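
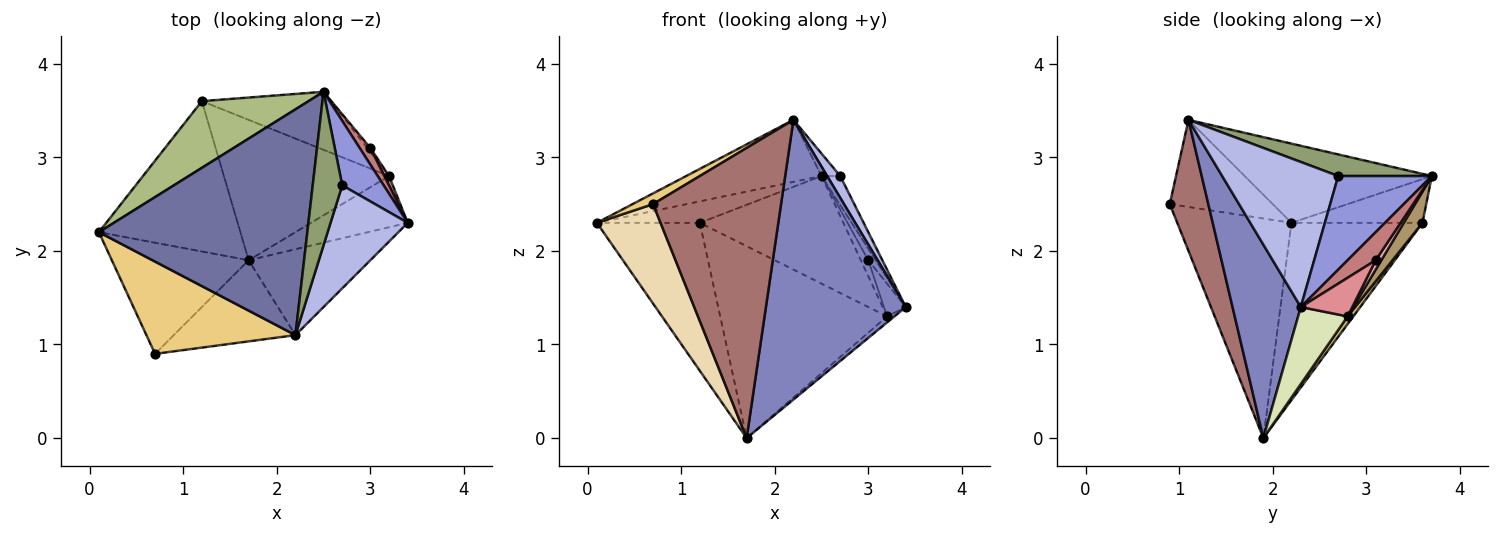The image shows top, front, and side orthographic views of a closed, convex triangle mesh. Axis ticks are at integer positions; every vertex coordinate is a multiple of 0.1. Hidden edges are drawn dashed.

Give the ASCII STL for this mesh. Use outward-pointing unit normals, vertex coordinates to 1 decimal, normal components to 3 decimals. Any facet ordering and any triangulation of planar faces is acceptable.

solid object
 facet normal -0.344 0.249 0.905
  outer loop
   vertex 2.2 1.1 3.4
   vertex 2.5 3.7 2.8
   vertex 0.1 2.2 2.3
  endloop
 endfacet
 facet normal 0.423 -0.866 -0.266
  outer loop
   vertex 1.7 1.9 0.0
   vertex 3.4 2.3 1.4
   vertex 2.2 1.1 3.4
  endloop
 endfacet
 facet normal 0.899 0.180 0.398
  outer loop
   vertex 2.7 2.7 2.8
   vertex 3.4 2.3 1.4
   vertex 2.5 3.7 2.8
  endloop
 endfacet
 facet normal 0.878 -0.099 0.468
  outer loop
   vertex 2.7 2.7 2.8
   vertex 2.2 1.1 3.4
   vertex 3.4 2.3 1.4
  endloop
 endfacet
 facet normal 0.586 0.117 0.801
  outer loop
   vertex 2.7 2.7 2.8
   vertex 2.5 3.7 2.8
   vertex 2.2 1.1 3.4
  endloop
 endfacet
 facet normal -0.363 0.285 0.887
  outer loop
   vertex 1.2 3.6 2.3
   vertex 0.1 2.2 2.3
   vertex 2.5 3.7 2.8
  endloop
 endfacet
 facet normal -0.666 0.523 -0.532
  outer loop
   vertex 1.2 3.6 2.3
   vertex 1.7 1.9 0.0
   vertex 0.1 2.2 2.3
  endloop
 endfacet
 facet normal 0.620 0.092 -0.779
  outer loop
   vertex 3.2 2.8 1.3
   vertex 3.4 2.3 1.4
   vertex 1.7 1.9 0.0
  endloop
 endfacet
 facet normal 0.114 0.874 -0.471
  outer loop
   vertex 3.2 2.8 1.3
   vertex 1.2 3.6 2.3
   vertex 2.5 3.7 2.8
  endloop
 endfacet
 facet normal 0.028 0.807 -0.590
  outer loop
   vertex 3.2 2.8 1.3
   vertex 1.7 1.9 0.0
   vertex 1.2 3.6 2.3
  endloop
 endfacet
 facet normal -0.502 -0.100 0.859
  outer loop
   vertex 0.7 0.9 2.5
   vertex 2.2 1.1 3.4
   vertex 0.1 2.2 2.3
  endloop
 endfacet
 facet normal -0.767 -0.428 -0.478
  outer loop
   vertex 0.7 0.9 2.5
   vertex 0.1 2.2 2.3
   vertex 1.7 1.9 0.0
  endloop
 endfacet
 facet normal 0.278 -0.925 -0.259
  outer loop
   vertex 0.7 0.9 2.5
   vertex 1.7 1.9 0.0
   vertex 2.2 1.1 3.4
  endloop
 endfacet
 facet normal 0.908 0.238 0.346
  outer loop
   vertex 3.0 3.1 1.9
   vertex 2.5 3.7 2.8
   vertex 3.4 2.3 1.4
  endloop
 endfacet
 facet normal 0.915 0.388 0.111
  outer loop
   vertex 3.0 3.1 1.9
   vertex 3.4 2.3 1.4
   vertex 3.2 2.8 1.3
  endloop
 endfacet
 facet normal 0.588 0.784 -0.196
  outer loop
   vertex 3.0 3.1 1.9
   vertex 3.2 2.8 1.3
   vertex 2.5 3.7 2.8
  endloop
 endfacet
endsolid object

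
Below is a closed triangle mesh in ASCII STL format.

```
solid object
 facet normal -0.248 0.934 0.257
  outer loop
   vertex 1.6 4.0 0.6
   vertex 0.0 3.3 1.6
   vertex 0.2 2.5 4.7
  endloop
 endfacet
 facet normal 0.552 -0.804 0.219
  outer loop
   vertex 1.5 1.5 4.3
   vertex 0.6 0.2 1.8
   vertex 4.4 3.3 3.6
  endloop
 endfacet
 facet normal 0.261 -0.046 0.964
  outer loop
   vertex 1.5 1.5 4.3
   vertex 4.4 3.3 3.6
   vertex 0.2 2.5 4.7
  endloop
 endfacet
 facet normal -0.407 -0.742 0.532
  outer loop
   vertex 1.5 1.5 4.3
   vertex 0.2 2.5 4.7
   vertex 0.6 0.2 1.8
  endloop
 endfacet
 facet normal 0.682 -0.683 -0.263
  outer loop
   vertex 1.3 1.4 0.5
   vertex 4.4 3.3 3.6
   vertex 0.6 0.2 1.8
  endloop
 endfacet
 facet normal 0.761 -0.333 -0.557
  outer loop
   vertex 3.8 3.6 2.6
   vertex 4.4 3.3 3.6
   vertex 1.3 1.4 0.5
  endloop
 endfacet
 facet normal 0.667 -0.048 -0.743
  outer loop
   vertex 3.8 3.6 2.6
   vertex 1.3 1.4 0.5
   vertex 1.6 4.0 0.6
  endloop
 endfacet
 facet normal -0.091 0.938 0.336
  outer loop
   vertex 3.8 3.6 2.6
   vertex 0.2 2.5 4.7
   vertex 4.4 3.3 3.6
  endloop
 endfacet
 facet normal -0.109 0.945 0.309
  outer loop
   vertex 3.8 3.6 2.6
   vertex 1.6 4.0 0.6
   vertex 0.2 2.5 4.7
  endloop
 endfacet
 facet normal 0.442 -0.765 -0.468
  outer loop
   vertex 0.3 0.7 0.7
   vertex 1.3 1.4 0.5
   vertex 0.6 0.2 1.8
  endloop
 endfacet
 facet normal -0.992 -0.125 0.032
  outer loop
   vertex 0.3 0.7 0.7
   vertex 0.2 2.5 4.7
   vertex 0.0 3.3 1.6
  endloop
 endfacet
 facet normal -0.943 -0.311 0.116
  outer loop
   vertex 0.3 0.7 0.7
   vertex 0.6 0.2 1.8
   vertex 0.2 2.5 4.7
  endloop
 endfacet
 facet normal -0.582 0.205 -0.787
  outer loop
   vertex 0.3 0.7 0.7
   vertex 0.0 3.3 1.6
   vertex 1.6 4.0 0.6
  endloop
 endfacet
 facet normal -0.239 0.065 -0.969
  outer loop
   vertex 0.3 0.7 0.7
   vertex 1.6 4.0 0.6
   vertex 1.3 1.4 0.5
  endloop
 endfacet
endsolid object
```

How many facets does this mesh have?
14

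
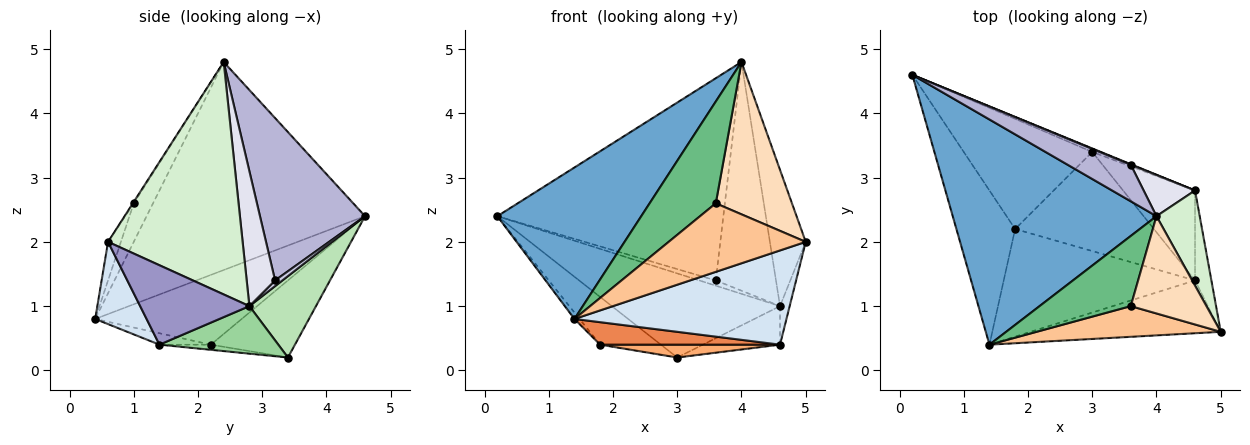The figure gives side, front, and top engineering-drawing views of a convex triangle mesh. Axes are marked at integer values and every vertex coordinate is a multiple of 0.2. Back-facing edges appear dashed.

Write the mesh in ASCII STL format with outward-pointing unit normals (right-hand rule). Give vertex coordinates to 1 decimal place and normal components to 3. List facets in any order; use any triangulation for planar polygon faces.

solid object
 facet normal -0.646 -0.426 0.633
  outer loop
   vertex 4.0 2.4 4.8
   vertex 0.2 4.6 2.4
   vertex 1.4 0.4 0.8
  endloop
 endfacet
 facet normal -0.765 0.027 -0.644
  outer loop
   vertex 1.8 2.2 0.4
   vertex 1.4 0.4 0.8
   vertex 0.2 4.6 2.4
  endloop
 endfacet
 facet normal -0.482 0.348 -0.804
  outer loop
   vertex 1.8 2.2 0.4
   vertex 0.2 4.6 2.4
   vertex 3.0 3.4 0.2
  endloop
 endfacet
 facet normal 0.207 -0.853 -0.478
  outer loop
   vertex 4.6 1.4 0.4
   vertex 5.0 0.6 2.0
   vertex 1.4 0.4 0.8
  endloop
 endfacet
 facet normal -0.058 -0.204 -0.977
  outer loop
   vertex 4.6 1.4 0.4
   vertex 1.4 0.4 0.8
   vertex 1.8 2.2 0.4
  endloop
 endfacet
 facet normal -0.037 -0.128 -0.991
  outer loop
   vertex 4.6 1.4 0.4
   vertex 1.8 2.2 0.4
   vertex 3.0 3.4 0.2
  endloop
 endfacet
 facet normal -0.085 -0.909 0.407
  outer loop
   vertex 3.6 1.0 2.6
   vertex 1.4 0.4 0.8
   vertex 5.0 0.6 2.0
  endloop
 endfacet
 facet normal -0.010 -0.843 0.538
  outer loop
   vertex 3.6 1.0 2.6
   vertex 5.0 0.6 2.0
   vertex 4.0 2.4 4.8
  endloop
 endfacet
 facet normal -0.233 -0.801 0.552
  outer loop
   vertex 3.6 1.0 2.6
   vertex 4.0 2.4 4.8
   vertex 1.4 0.4 0.8
  endloop
 endfacet
 facet normal 0.519 0.337 -0.786
  outer loop
   vertex 4.6 2.8 1.0
   vertex 4.6 1.4 0.4
   vertex 3.0 3.4 0.2
  endloop
 endfacet
 facet normal 0.368 0.929 -0.039
  outer loop
   vertex 4.6 2.8 1.0
   vertex 3.0 3.4 0.2
   vertex 0.2 4.6 2.4
  endloop
 endfacet
 facet normal 0.951 0.253 0.177
  outer loop
   vertex 4.6 2.8 1.0
   vertex 4.0 2.4 4.8
   vertex 5.0 0.6 2.0
  endloop
 endfacet
 facet normal 0.976 0.086 -0.201
  outer loop
   vertex 4.6 2.8 1.0
   vertex 5.0 0.6 2.0
   vertex 4.6 1.4 0.4
  endloop
 endfacet
 facet normal 0.416 0.895 0.162
  outer loop
   vertex 3.6 3.2 1.4
   vertex 0.2 4.6 2.4
   vertex 4.0 2.4 4.8
  endloop
 endfacet
 facet normal 0.404 0.909 0.101
  outer loop
   vertex 3.6 3.2 1.4
   vertex 4.6 2.8 1.0
   vertex 0.2 4.6 2.4
  endloop
 endfacet
 facet normal 0.421 0.893 0.160
  outer loop
   vertex 3.6 3.2 1.4
   vertex 4.0 2.4 4.8
   vertex 4.6 2.8 1.0
  endloop
 endfacet
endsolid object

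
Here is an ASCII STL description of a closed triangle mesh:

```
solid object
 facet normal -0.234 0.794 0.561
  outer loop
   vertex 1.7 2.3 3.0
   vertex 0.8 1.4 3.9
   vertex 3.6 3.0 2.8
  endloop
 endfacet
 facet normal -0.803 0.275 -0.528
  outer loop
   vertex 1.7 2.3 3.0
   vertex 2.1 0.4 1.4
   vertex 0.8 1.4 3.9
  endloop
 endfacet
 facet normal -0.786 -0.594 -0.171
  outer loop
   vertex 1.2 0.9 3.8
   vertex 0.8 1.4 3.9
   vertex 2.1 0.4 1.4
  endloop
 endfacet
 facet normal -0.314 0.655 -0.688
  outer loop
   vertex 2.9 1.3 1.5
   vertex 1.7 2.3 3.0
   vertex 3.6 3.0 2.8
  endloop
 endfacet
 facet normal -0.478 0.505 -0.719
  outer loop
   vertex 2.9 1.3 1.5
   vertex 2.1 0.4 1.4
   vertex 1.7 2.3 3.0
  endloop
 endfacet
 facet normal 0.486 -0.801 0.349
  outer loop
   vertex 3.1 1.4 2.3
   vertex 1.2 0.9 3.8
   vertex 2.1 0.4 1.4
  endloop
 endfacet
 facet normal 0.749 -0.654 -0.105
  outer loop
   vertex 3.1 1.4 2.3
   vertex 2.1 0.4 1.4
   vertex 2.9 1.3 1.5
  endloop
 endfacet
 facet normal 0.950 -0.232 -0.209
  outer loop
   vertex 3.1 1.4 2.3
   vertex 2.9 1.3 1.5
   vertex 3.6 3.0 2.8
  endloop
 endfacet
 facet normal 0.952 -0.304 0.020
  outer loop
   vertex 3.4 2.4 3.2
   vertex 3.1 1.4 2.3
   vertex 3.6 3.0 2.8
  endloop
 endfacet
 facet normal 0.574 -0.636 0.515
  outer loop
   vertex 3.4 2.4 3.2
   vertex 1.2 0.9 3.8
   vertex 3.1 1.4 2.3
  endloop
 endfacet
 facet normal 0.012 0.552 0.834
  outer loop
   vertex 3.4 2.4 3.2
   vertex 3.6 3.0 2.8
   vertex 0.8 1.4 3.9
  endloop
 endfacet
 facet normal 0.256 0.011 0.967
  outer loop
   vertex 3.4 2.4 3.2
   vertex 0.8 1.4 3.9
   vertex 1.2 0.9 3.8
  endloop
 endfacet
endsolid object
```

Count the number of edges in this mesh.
18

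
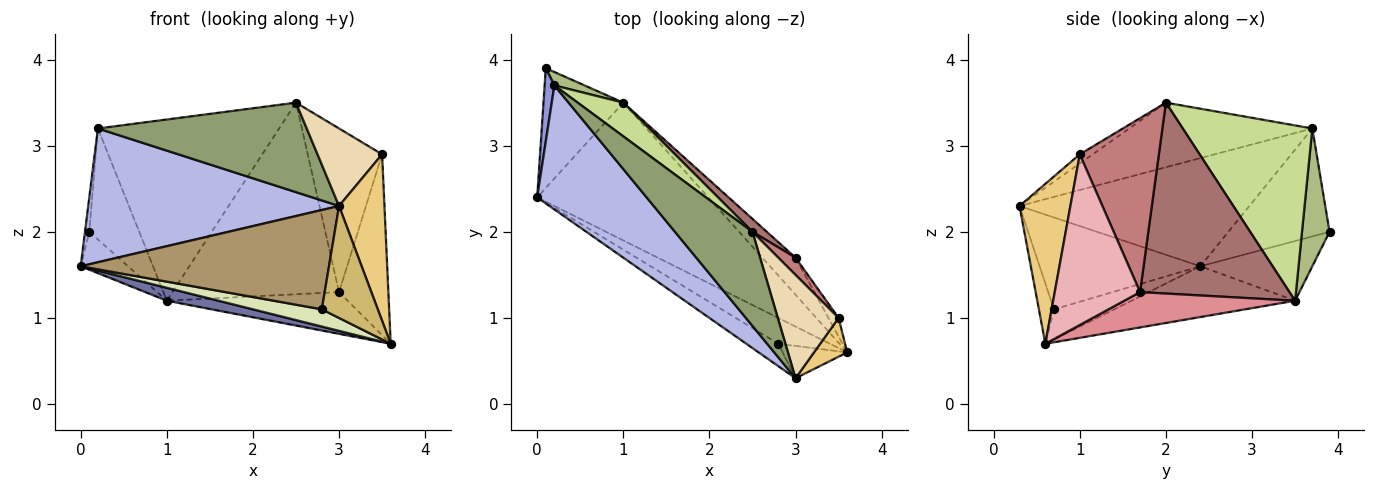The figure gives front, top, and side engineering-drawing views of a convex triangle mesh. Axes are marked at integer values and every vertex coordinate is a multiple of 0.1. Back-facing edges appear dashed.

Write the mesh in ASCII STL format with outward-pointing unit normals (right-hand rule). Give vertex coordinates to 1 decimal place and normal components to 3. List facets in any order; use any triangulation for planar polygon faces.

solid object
 facet normal -0.283 -0.090 -0.955
  outer loop
   vertex 1.0 3.5 1.2
   vertex 3.6 0.6 0.7
   vertex 0.0 2.4 1.6
  endloop
 endfacet
 facet normal -0.581 0.246 -0.776
  outer loop
   vertex 1.0 3.5 1.2
   vertex 0.0 2.4 1.6
   vertex 0.1 3.9 2.0
  endloop
 endfacet
 facet normal -0.995 0.042 0.090
  outer loop
   vertex 0.2 3.7 3.2
   vertex 0.1 3.9 2.0
   vertex 0.0 2.4 1.6
  endloop
 endfacet
 facet normal -0.558 -0.609 0.564
  outer loop
   vertex 0.2 3.7 3.2
   vertex 0.0 2.4 1.6
   vertex 3.0 0.3 2.3
  endloop
 endfacet
 facet normal -0.517 -0.590 0.620
  outer loop
   vertex 0.2 3.7 3.2
   vertex 3.0 0.3 2.3
   vertex 2.5 2.0 3.5
  endloop
 endfacet
 facet normal 0.480 0.871 0.105
  outer loop
   vertex 0.2 3.7 3.2
   vertex 1.0 3.5 1.2
   vertex 0.1 3.9 2.0
  endloop
 endfacet
 facet normal 0.575 0.804 0.150
  outer loop
   vertex 0.2 3.7 3.2
   vertex 2.5 2.0 3.5
   vertex 1.0 3.5 1.2
  endloop
 endfacet
 facet normal -0.437 -0.499 -0.749
  outer loop
   vertex 2.8 0.7 1.1
   vertex 0.0 2.4 1.6
   vertex 3.6 0.6 0.7
  endloop
 endfacet
 facet normal -0.534 -0.825 -0.186
  outer loop
   vertex 2.8 0.7 1.1
   vertex 3.0 0.3 2.3
   vertex 0.0 2.4 1.6
  endloop
 endfacet
 facet normal -0.250 -0.930 -0.268
  outer loop
   vertex 2.8 0.7 1.1
   vertex 3.6 0.6 0.7
   vertex 3.0 0.3 2.3
  endloop
 endfacet
 facet normal 0.737 -0.658 0.153
  outer loop
   vertex 3.5 1.0 2.9
   vertex 3.0 0.3 2.3
   vertex 3.6 0.6 0.7
  endloop
 endfacet
 facet normal -0.119 -0.596 0.794
  outer loop
   vertex 3.5 1.0 2.9
   vertex 2.5 2.0 3.5
   vertex 3.0 0.3 2.3
  endloop
 endfacet
 facet normal 0.667 0.744 0.050
  outer loop
   vertex 3.0 1.7 1.3
   vertex 1.0 3.5 1.2
   vertex 2.5 2.0 3.5
  endloop
 endfacet
 facet normal 0.727 0.683 0.072
  outer loop
   vertex 3.0 1.7 1.3
   vertex 2.5 2.0 3.5
   vertex 3.5 1.0 2.9
  endloop
 endfacet
 facet normal 0.577 0.611 -0.543
  outer loop
   vertex 3.0 1.7 1.3
   vertex 3.6 0.6 0.7
   vertex 1.0 3.5 1.2
  endloop
 endfacet
 facet normal 0.865 0.500 -0.052
  outer loop
   vertex 3.0 1.7 1.3
   vertex 3.5 1.0 2.9
   vertex 3.6 0.6 0.7
  endloop
 endfacet
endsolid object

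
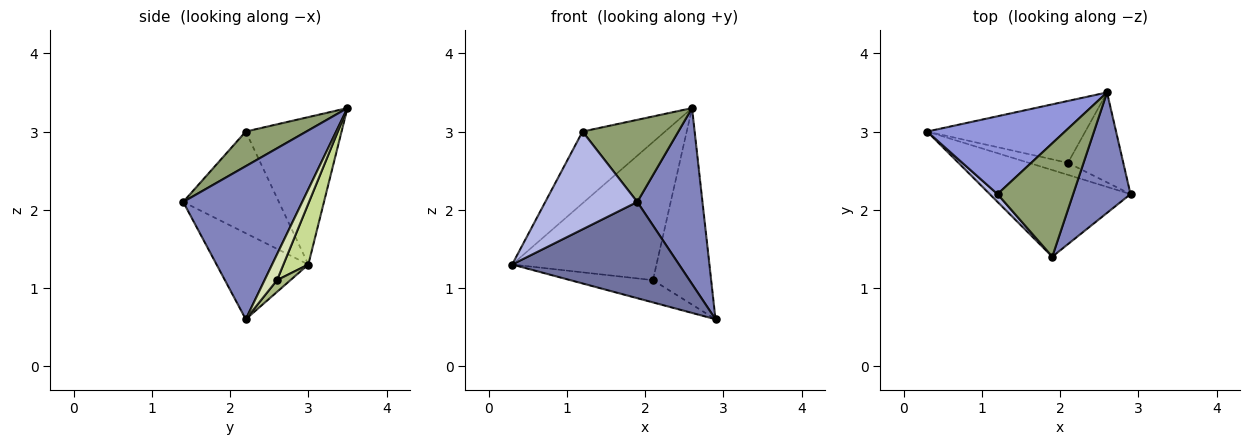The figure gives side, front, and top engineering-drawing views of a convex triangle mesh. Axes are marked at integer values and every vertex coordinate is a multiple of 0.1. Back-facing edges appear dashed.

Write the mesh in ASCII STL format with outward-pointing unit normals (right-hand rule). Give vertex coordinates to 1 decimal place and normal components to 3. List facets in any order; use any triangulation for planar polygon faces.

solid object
 facet normal -0.378 -0.688 -0.619
  outer loop
   vertex 1.9 1.4 2.1
   vertex 0.3 3.0 1.3
   vertex 2.9 2.2 0.6
  endloop
 endfacet
 facet normal 0.833 -0.456 0.312
  outer loop
   vertex 1.9 1.4 2.1
   vertex 2.9 2.2 0.6
   vertex 2.6 3.5 3.3
  endloop
 endfacet
 facet normal -0.618 0.533 0.578
  outer loop
   vertex 1.2 2.2 3.0
   vertex 2.6 3.5 3.3
   vertex 0.3 3.0 1.3
  endloop
 endfacet
 facet normal -0.720 -0.692 0.055
  outer loop
   vertex 1.2 2.2 3.0
   vertex 0.3 3.0 1.3
   vertex 1.9 1.4 2.1
  endloop
 endfacet
 facet normal 0.348 -0.550 0.759
  outer loop
   vertex 1.2 2.2 3.0
   vertex 1.9 1.4 2.1
   vertex 2.6 3.5 3.3
  endloop
 endfacet
 facet normal 0.141 0.871 -0.471
  outer loop
   vertex 2.1 2.6 1.1
   vertex 2.9 2.2 0.6
   vertex 0.3 3.0 1.3
  endloop
 endfacet
 facet normal 0.155 0.901 -0.404
  outer loop
   vertex 2.1 2.6 1.1
   vertex 0.3 3.0 1.3
   vertex 2.6 3.5 3.3
  endloop
 endfacet
 facet normal 0.191 0.893 -0.409
  outer loop
   vertex 2.1 2.6 1.1
   vertex 2.6 3.5 3.3
   vertex 2.9 2.2 0.6
  endloop
 endfacet
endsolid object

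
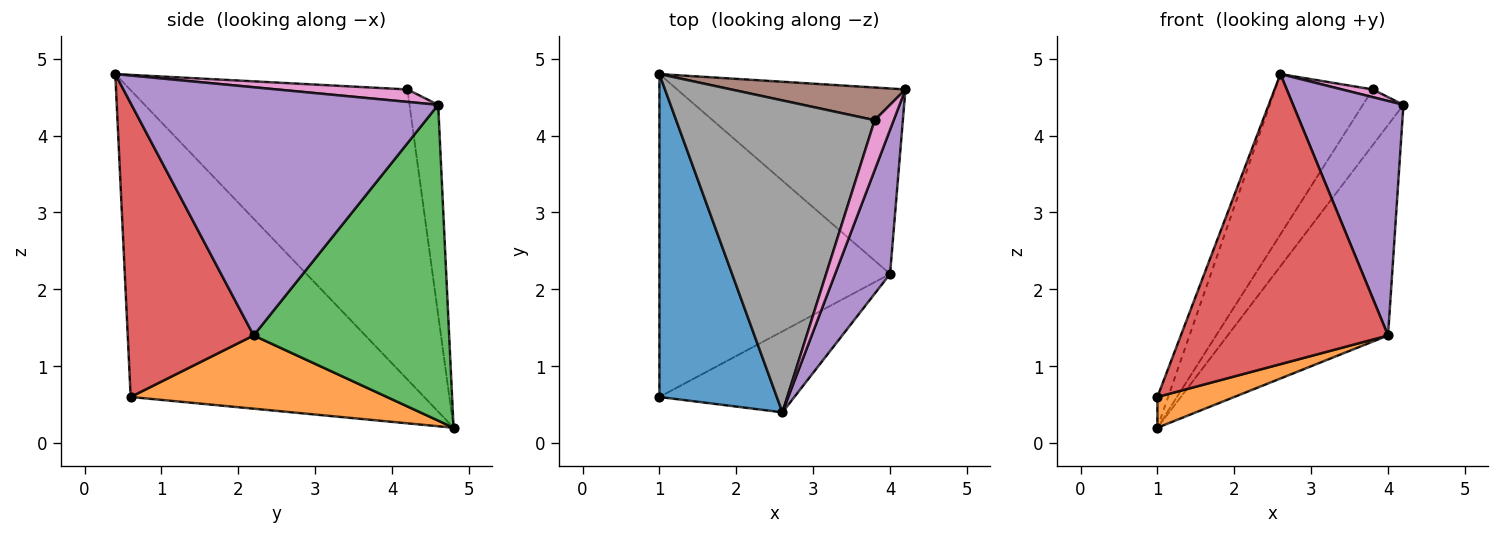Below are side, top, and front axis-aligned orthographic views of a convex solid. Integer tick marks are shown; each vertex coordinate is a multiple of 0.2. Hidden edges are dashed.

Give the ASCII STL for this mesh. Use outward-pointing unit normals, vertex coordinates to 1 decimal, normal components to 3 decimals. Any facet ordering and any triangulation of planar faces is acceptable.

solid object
 facet normal -0.933 0.034 0.357
  outer loop
   vertex 2.6 0.4 4.8
   vertex 1.0 4.8 0.2
   vertex 1.0 0.6 0.6
  endloop
 endfacet
 facet normal 0.301 -0.090 -0.949
  outer loop
   vertex 4.0 2.2 1.4
   vertex 1.0 0.6 0.6
   vertex 1.0 4.8 0.2
  endloop
 endfacet
 facet normal 0.675 0.554 -0.488
  outer loop
   vertex 4.0 2.2 1.4
   vertex 1.0 4.8 0.2
   vertex 4.2 4.6 4.4
  endloop
 endfacet
 facet normal 0.505 -0.831 -0.232
  outer loop
   vertex 4.0 2.2 1.4
   vertex 2.6 0.4 4.8
   vertex 1.0 0.6 0.6
  endloop
 endfacet
 facet normal 0.921 -0.332 0.204
  outer loop
   vertex 4.0 2.2 1.4
   vertex 4.2 4.6 4.4
   vertex 2.6 0.4 4.8
  endloop
 endfacet
 facet normal -0.521 0.737 0.432
  outer loop
   vertex 3.8 4.2 4.6
   vertex 4.2 4.6 4.4
   vertex 1.0 4.8 0.2
  endloop
 endfacet
 facet normal 0.543 -0.128 0.830
  outer loop
   vertex 3.8 4.2 4.6
   vertex 2.6 0.4 4.8
   vertex 4.2 4.6 4.4
  endloop
 endfacet
 facet normal -0.793 0.279 0.542
  outer loop
   vertex 3.8 4.2 4.6
   vertex 1.0 4.8 0.2
   vertex 2.6 0.4 4.8
  endloop
 endfacet
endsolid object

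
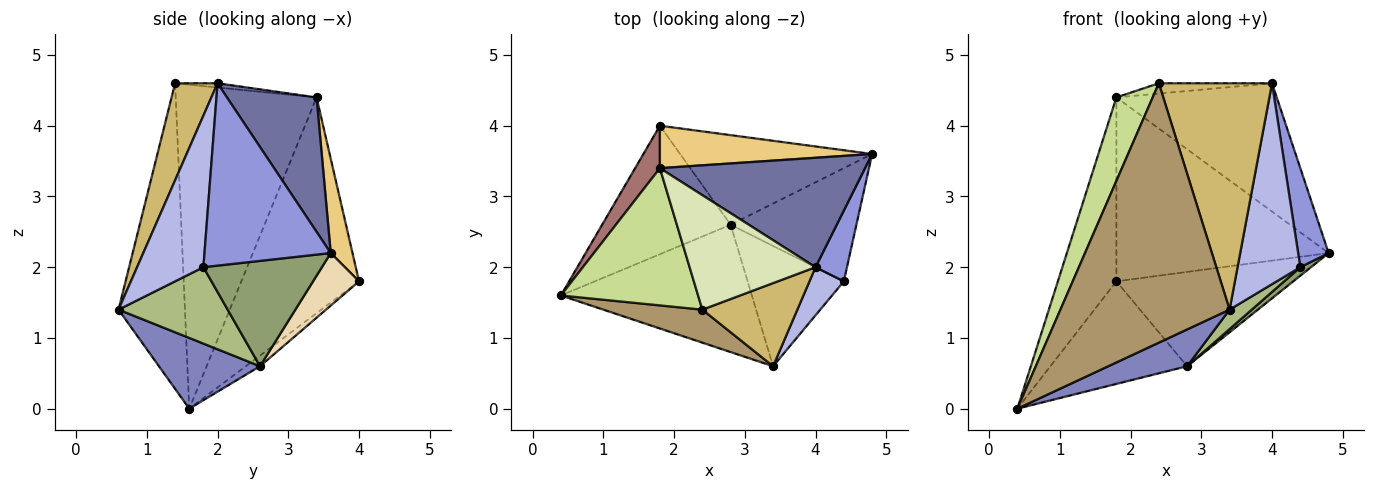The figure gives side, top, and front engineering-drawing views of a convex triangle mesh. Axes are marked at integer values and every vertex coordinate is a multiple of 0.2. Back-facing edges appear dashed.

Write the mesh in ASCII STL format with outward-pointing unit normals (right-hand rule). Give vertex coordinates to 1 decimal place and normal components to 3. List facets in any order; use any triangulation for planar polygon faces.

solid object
 facet normal 0.391 0.700 0.597
  outer loop
   vertex 1.8 3.4 4.4
   vertex 4.0 2.0 4.6
   vertex 4.8 3.6 2.2
  endloop
 endfacet
 facet normal 0.335 -0.261 -0.905
  outer loop
   vertex 2.8 2.6 0.6
   vertex 3.4 0.6 1.4
   vertex 0.4 1.6 0.0
  endloop
 endfacet
 facet normal 0.959 -0.231 0.165
  outer loop
   vertex 4.4 1.8 2.0
   vertex 4.8 3.6 2.2
   vertex 4.0 2.0 4.6
  endloop
 endfacet
 facet normal 0.717 -0.678 0.162
  outer loop
   vertex 4.4 1.8 2.0
   vertex 4.0 2.0 4.6
   vertex 3.4 0.6 1.4
  endloop
 endfacet
 facet normal 0.641 -0.057 -0.765
  outer loop
   vertex 4.4 1.8 2.0
   vertex 2.8 2.6 0.6
   vertex 4.8 3.6 2.2
  endloop
 endfacet
 facet normal 0.617 -0.126 -0.777
  outer loop
   vertex 4.4 1.8 2.0
   vertex 3.4 0.6 1.4
   vertex 2.8 2.6 0.6
  endloop
 endfacet
 facet normal -0.896 -0.231 0.380
  outer loop
   vertex 2.4 1.4 4.6
   vertex 1.8 3.4 4.4
   vertex 0.4 1.6 0.0
  endloop
 endfacet
 facet normal -0.034 0.089 0.995
  outer loop
   vertex 2.4 1.4 4.6
   vertex 4.0 2.0 4.6
   vertex 1.8 3.4 4.4
  endloop
 endfacet
 facet normal -0.363 -0.924 0.118
  outer loop
   vertex 2.4 1.4 4.6
   vertex 0.4 1.6 0.0
   vertex 3.4 0.6 1.4
  endloop
 endfacet
 facet normal 0.332 -0.885 0.325
  outer loop
   vertex 2.4 1.4 4.6
   vertex 3.4 0.6 1.4
   vertex 4.0 2.0 4.6
  endloop
 endfacet
 facet normal 0.099 0.970 0.224
  outer loop
   vertex 1.8 4.0 1.8
   vertex 1.8 3.4 4.4
   vertex 4.8 3.6 2.2
  endloop
 endfacet
 facet normal 0.185 0.712 -0.677
  outer loop
   vertex 1.8 4.0 1.8
   vertex 4.8 3.6 2.2
   vertex 2.8 2.6 0.6
  endloop
 endfacet
 facet normal -0.891 0.443 0.102
  outer loop
   vertex 1.8 4.0 1.8
   vertex 0.4 1.6 0.0
   vertex 1.8 3.4 4.4
  endloop
 endfacet
 facet normal -0.064 0.623 -0.780
  outer loop
   vertex 1.8 4.0 1.8
   vertex 2.8 2.6 0.6
   vertex 0.4 1.6 0.0
  endloop
 endfacet
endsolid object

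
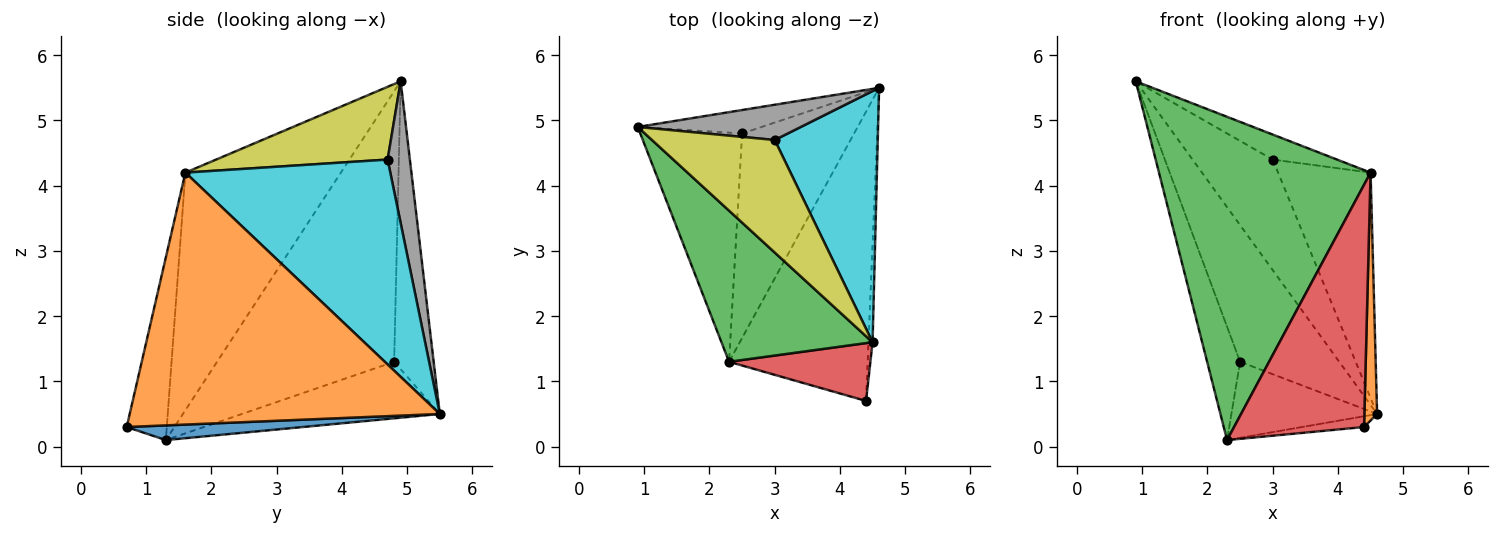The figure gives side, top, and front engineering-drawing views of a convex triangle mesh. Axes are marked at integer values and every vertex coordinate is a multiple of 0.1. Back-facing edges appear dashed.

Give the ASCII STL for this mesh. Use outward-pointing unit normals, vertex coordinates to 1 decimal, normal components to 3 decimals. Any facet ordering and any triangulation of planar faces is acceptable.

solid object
 facet normal 0.105 0.037 -0.994
  outer loop
   vertex 2.3 1.3 0.1
   vertex 4.6 5.5 0.5
   vertex 4.4 0.7 0.3
  endloop
 endfacet
 facet normal 0.999 -0.041 -0.016
  outer loop
   vertex 4.5 1.6 4.2
   vertex 4.4 0.7 0.3
   vertex 4.6 5.5 0.5
  endloop
 endfacet
 facet normal -0.554 -0.754 0.353
  outer loop
   vertex 4.5 1.6 4.2
   vertex 0.9 4.9 5.6
   vertex 2.3 1.3 0.1
  endloop
 endfacet
 facet normal -0.287 -0.932 0.222
  outer loop
   vertex 4.5 1.6 4.2
   vertex 2.3 1.3 0.1
   vertex 4.4 0.7 0.3
  endloop
 endfacet
 facet normal -0.366 0.917 -0.157
  outer loop
   vertex 2.5 4.8 1.3
   vertex 0.9 4.9 5.6
   vertex 4.6 5.5 0.5
  endloop
 endfacet
 facet normal -0.922 0.172 -0.347
  outer loop
   vertex 2.5 4.8 1.3
   vertex 2.3 1.3 0.1
   vertex 0.9 4.9 5.6
  endloop
 endfacet
 facet normal -0.428 0.315 -0.847
  outer loop
   vertex 2.5 4.8 1.3
   vertex 4.6 5.5 0.5
   vertex 2.3 1.3 0.1
  endloop
 endfacet
 facet normal 0.256 0.921 0.294
  outer loop
   vertex 3.0 4.7 4.4
   vertex 4.6 5.5 0.5
   vertex 0.9 4.9 5.6
  endloop
 endfacet
 facet normal 0.501 0.188 0.845
  outer loop
   vertex 3.0 4.7 4.4
   vertex 0.9 4.9 5.6
   vertex 4.5 1.6 4.2
  endloop
 endfacet
 facet normal 0.829 0.374 0.417
  outer loop
   vertex 3.0 4.7 4.4
   vertex 4.5 1.6 4.2
   vertex 4.6 5.5 0.5
  endloop
 endfacet
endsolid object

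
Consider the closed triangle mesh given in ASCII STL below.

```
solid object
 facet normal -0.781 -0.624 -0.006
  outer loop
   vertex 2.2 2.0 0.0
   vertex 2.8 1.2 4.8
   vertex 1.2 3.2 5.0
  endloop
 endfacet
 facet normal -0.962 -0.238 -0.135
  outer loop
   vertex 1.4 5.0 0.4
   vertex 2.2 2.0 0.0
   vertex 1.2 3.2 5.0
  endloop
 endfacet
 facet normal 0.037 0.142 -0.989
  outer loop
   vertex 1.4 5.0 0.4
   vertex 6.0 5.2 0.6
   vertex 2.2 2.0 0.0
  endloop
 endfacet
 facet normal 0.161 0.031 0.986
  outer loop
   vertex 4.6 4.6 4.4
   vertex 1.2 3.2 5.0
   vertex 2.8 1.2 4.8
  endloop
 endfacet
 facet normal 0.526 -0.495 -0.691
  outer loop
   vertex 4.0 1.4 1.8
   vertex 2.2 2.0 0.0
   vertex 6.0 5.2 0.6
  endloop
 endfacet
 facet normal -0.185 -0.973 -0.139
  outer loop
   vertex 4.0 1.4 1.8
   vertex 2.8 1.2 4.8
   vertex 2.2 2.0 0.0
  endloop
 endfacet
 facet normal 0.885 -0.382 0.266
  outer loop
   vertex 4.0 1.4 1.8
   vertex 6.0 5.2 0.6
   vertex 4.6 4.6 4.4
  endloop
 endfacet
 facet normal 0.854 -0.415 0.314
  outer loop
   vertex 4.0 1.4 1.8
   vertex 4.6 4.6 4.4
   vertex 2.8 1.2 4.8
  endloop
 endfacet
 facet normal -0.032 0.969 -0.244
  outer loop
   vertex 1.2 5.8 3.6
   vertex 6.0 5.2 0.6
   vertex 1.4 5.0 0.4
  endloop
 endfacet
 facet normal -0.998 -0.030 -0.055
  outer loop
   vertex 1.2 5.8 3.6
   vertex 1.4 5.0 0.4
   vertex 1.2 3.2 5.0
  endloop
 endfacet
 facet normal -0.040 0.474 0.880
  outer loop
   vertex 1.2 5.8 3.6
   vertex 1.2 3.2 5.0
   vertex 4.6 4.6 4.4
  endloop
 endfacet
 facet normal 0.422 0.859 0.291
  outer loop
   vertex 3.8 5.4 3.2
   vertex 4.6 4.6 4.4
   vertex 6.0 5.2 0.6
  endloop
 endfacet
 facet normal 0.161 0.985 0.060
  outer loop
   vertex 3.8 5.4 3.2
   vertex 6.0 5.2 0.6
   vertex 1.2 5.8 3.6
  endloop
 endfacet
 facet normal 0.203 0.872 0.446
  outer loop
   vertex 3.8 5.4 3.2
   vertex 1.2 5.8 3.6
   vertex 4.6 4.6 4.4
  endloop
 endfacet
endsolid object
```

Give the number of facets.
14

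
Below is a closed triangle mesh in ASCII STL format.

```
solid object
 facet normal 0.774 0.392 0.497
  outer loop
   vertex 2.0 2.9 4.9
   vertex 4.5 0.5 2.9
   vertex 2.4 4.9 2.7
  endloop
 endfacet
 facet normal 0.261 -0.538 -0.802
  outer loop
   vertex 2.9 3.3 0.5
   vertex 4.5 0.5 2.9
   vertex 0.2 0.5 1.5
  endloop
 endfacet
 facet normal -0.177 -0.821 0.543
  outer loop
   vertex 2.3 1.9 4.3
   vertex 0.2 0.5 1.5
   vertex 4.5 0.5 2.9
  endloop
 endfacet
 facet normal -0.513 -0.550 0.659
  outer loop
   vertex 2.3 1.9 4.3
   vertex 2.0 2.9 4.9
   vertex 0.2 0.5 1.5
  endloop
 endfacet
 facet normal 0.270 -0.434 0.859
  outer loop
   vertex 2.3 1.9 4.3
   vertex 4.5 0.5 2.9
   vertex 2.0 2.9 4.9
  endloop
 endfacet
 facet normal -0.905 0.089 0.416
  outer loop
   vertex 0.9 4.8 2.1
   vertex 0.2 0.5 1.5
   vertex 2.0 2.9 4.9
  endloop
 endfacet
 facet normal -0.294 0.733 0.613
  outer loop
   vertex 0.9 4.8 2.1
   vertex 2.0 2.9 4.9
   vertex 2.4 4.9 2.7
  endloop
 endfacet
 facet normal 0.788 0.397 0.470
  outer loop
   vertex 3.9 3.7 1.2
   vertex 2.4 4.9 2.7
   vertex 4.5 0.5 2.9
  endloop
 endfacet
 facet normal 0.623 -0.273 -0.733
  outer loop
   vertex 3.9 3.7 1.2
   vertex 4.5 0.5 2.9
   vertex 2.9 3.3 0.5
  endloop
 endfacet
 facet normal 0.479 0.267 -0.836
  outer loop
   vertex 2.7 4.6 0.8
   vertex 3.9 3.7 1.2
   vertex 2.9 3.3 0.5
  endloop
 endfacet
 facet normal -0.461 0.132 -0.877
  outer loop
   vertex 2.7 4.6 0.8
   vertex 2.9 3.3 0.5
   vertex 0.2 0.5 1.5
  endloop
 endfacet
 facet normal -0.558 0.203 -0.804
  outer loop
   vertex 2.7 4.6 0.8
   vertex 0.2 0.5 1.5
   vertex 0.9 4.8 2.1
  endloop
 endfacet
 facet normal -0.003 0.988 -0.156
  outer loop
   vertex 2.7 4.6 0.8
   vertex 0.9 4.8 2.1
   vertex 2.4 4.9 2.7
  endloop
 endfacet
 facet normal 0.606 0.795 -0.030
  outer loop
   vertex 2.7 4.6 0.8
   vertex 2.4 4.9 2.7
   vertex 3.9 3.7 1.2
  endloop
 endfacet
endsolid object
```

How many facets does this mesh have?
14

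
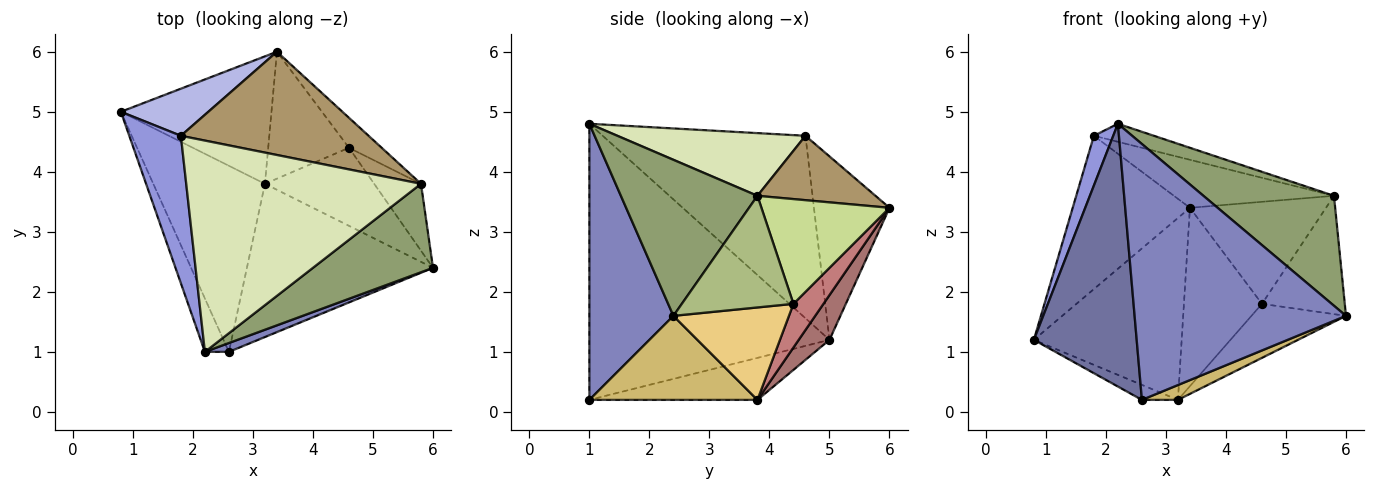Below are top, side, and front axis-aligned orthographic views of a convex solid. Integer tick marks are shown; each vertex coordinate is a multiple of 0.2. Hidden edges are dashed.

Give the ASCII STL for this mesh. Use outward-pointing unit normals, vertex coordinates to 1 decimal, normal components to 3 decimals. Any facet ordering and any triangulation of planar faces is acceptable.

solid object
 facet normal -0.916 -0.392 -0.080
  outer loop
   vertex 2.6 1.0 0.2
   vertex 2.2 1.0 4.8
   vertex 0.8 5.0 1.2
  endloop
 endfacet
 facet normal 0.369 -0.929 0.032
  outer loop
   vertex 2.6 1.0 0.2
   vertex 6.0 2.4 1.6
   vertex 2.2 1.0 4.8
  endloop
 endfacet
 facet normal -0.958 -0.091 0.271
  outer loop
   vertex 1.8 4.6 4.6
   vertex 0.8 5.0 1.2
   vertex 2.2 1.0 4.8
  endloop
 endfacet
 facet normal -0.525 0.814 0.250
  outer loop
   vertex 1.8 4.6 4.6
   vertex 3.4 6.0 3.4
   vertex 0.8 5.0 1.2
  endloop
 endfacet
 facet normal 0.632 -0.604 0.486
  outer loop
   vertex 5.8 3.8 3.6
   vertex 2.2 1.0 4.8
   vertex 6.0 2.4 1.6
  endloop
 endfacet
 facet normal 0.761 0.565 -0.319
  outer loop
   vertex 5.8 3.8 3.6
   vertex 6.0 2.4 1.6
   vertex 4.6 4.4 1.8
  endloop
 endfacet
 facet normal 0.670 0.712 -0.209
  outer loop
   vertex 5.8 3.8 3.6
   vertex 4.6 4.4 1.8
   vertex 3.4 6.0 3.4
  endloop
 endfacet
 facet normal 0.257 0.082 0.963
  outer loop
   vertex 5.8 3.8 3.6
   vertex 1.8 4.6 4.6
   vertex 2.2 1.0 4.8
  endloop
 endfacet
 facet normal 0.297 0.403 0.866
  outer loop
   vertex 5.8 3.8 3.6
   vertex 3.4 6.0 3.4
   vertex 1.8 4.6 4.6
  endloop
 endfacet
 facet normal 0.410 -0.088 -0.908
  outer loop
   vertex 3.2 3.8 0.2
   vertex 6.0 2.4 1.6
   vertex 2.6 1.0 0.2
  endloop
 endfacet
 facet normal 0.571 0.467 -0.675
  outer loop
   vertex 3.2 3.8 0.2
   vertex 4.6 4.4 1.8
   vertex 6.0 2.4 1.6
  endloop
 endfacet
 facet normal -0.351 0.075 -0.933
  outer loop
   vertex 3.2 3.8 0.2
   vertex 2.6 1.0 0.2
   vertex 0.8 5.0 1.2
  endloop
 endfacet
 facet normal 0.168 0.807 -0.566
  outer loop
   vertex 3.2 3.8 0.2
   vertex 0.8 5.0 1.2
   vertex 3.4 6.0 3.4
  endloop
 endfacet
 facet normal 0.299 0.778 -0.553
  outer loop
   vertex 3.2 3.8 0.2
   vertex 3.4 6.0 3.4
   vertex 4.6 4.4 1.8
  endloop
 endfacet
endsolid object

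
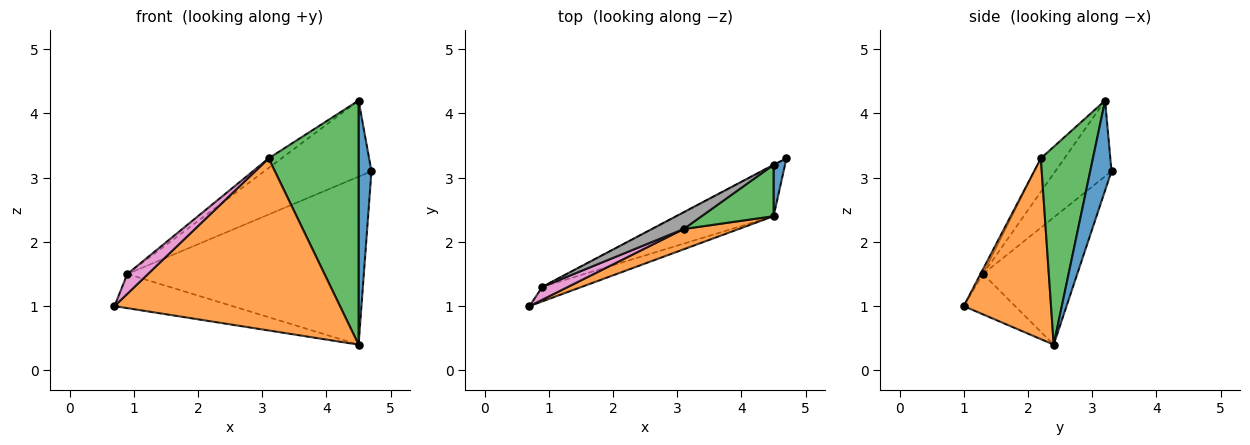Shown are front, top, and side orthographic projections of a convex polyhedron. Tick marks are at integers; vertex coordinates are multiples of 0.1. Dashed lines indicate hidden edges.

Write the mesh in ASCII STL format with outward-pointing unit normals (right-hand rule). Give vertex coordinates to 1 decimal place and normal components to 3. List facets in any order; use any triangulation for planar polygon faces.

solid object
 facet normal 0.851 -0.513 0.108
  outer loop
   vertex 4.5 3.2 4.2
   vertex 4.5 2.4 0.4
   vertex 4.7 3.3 3.1
  endloop
 endfacet
 facet normal 0.359 -0.927 0.109
  outer loop
   vertex 3.1 2.2 3.3
   vertex 0.7 1.0 1.0
   vertex 4.5 2.4 0.4
  endloop
 endfacet
 facet normal 0.493 -0.851 0.179
  outer loop
   vertex 3.1 2.2 3.3
   vertex 4.5 2.4 0.4
   vertex 4.5 3.2 4.2
  endloop
 endfacet
 facet normal -0.372 0.854 -0.364
  outer loop
   vertex 0.9 1.3 1.5
   vertex 4.5 2.4 0.4
   vertex 0.7 1.0 1.0
  endloop
 endfacet
 facet normal -0.356 0.894 -0.272
  outer loop
   vertex 0.9 1.3 1.5
   vertex 4.7 3.3 3.1
   vertex 4.5 2.4 0.4
  endloop
 endfacet
 facet normal -0.464 0.886 -0.004
  outer loop
   vertex 0.9 1.3 1.5
   vertex 4.5 3.2 4.2
   vertex 4.7 3.3 3.1
  endloop
 endfacet
 facet normal -0.102 -0.835 0.541
  outer loop
   vertex 0.9 1.3 1.5
   vertex 0.7 1.0 1.0
   vertex 3.1 2.2 3.3
  endloop
 endfacet
 facet normal -0.674 0.368 0.640
  outer loop
   vertex 0.9 1.3 1.5
   vertex 3.1 2.2 3.3
   vertex 4.5 3.2 4.2
  endloop
 endfacet
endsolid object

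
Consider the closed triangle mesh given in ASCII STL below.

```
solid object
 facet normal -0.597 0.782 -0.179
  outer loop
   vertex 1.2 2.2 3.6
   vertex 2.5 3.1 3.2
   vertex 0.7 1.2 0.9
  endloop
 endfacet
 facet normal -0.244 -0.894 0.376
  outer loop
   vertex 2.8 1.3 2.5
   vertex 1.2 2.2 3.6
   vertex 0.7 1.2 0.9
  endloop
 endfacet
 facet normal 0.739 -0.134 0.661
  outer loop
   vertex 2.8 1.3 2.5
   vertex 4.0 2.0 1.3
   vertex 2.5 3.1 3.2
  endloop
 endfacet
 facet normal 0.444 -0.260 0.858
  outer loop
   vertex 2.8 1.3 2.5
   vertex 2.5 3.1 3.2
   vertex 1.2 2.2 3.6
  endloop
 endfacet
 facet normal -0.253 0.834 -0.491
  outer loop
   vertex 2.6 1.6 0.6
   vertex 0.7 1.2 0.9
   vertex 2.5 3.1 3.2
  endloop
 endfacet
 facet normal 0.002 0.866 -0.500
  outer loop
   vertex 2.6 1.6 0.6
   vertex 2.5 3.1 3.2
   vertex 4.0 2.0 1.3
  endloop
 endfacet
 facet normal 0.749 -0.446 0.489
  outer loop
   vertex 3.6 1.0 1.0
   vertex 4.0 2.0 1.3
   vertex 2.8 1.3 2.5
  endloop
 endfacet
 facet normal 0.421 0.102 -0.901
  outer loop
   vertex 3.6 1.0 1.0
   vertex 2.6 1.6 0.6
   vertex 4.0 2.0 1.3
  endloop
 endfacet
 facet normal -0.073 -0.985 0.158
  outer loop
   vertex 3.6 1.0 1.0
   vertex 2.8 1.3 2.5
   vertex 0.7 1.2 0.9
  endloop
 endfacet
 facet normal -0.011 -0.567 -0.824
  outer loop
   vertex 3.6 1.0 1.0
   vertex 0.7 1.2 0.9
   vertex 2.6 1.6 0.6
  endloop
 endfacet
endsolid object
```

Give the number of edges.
15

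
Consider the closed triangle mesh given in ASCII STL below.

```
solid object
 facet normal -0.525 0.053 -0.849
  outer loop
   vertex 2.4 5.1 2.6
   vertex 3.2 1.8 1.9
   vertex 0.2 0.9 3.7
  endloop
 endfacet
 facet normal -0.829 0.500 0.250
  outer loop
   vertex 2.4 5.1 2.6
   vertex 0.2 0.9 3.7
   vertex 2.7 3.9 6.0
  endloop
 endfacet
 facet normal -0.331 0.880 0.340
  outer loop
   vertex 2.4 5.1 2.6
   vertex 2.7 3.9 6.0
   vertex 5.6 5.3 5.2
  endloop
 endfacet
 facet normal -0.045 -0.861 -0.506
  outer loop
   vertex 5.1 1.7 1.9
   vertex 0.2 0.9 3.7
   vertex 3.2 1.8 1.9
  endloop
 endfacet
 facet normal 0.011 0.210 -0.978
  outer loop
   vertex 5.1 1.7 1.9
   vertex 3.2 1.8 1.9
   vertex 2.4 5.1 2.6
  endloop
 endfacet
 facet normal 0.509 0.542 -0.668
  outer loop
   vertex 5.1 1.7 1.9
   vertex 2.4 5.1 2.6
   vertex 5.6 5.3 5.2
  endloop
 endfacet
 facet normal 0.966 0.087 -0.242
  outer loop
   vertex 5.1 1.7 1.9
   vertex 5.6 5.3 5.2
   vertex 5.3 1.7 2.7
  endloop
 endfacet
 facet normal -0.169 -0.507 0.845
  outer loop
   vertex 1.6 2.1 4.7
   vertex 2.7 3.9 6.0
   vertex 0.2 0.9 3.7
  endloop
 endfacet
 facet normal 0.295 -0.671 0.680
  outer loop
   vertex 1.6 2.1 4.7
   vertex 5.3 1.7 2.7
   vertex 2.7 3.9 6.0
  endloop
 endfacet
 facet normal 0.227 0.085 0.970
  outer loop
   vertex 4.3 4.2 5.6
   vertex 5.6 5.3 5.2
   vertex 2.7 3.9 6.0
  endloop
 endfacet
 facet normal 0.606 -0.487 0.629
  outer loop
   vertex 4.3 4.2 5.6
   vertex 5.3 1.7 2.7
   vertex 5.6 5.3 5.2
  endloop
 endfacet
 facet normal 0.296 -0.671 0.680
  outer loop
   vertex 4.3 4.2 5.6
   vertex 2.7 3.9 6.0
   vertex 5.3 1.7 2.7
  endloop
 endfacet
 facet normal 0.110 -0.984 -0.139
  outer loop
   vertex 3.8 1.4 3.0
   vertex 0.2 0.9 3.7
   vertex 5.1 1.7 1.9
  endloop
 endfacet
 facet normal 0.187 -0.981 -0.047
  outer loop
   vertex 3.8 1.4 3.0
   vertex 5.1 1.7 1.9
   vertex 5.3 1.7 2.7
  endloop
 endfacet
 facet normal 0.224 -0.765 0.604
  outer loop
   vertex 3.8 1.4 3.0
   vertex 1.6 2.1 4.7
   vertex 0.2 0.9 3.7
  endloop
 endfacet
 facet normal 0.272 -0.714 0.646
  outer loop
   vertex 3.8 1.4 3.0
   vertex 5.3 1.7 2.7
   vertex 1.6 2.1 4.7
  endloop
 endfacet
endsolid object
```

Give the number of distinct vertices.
10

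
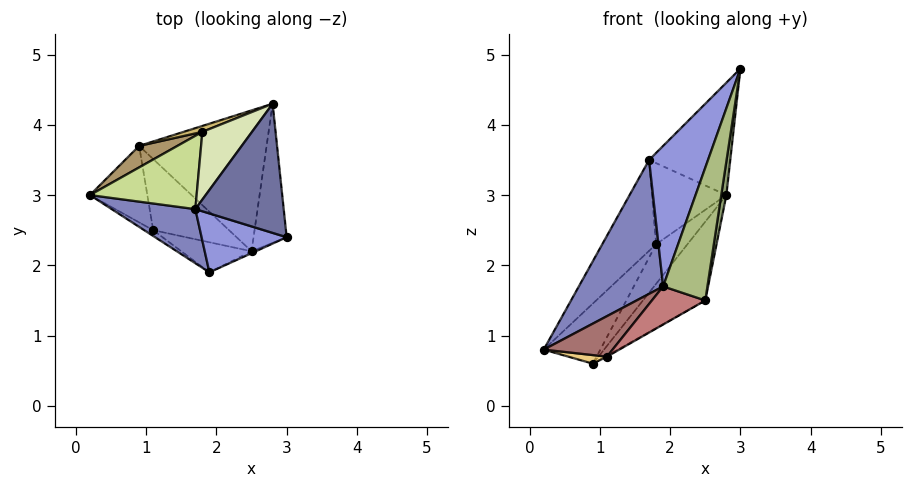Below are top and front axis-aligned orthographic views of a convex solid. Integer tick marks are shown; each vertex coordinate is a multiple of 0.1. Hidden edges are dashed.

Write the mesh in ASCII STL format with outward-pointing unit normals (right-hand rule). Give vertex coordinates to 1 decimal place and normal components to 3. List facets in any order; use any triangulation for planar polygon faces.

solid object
 facet normal -0.483 0.575 0.660
  outer loop
   vertex 1.7 2.8 3.5
   vertex 3.0 2.4 4.8
   vertex 2.8 4.3 3.0
  endloop
 endfacet
 facet normal -0.624 -0.725 0.293
  outer loop
   vertex 1.7 2.8 3.5
   vertex 0.2 3.0 0.8
   vertex 1.9 1.9 1.7
  endloop
 endfacet
 facet normal -0.557 -0.766 0.321
  outer loop
   vertex 1.7 2.8 3.5
   vertex 1.9 1.9 1.7
   vertex 3.0 2.4 4.8
  endloop
 endfacet
 facet normal 0.688 0.354 -0.633
  outer loop
   vertex 2.5 2.2 1.5
   vertex 0.9 3.7 0.6
   vertex 2.8 4.3 3.0
  endloop
 endfacet
 facet normal 0.988 -0.036 -0.148
  outer loop
   vertex 2.5 2.2 1.5
   vertex 2.8 4.3 3.0
   vertex 3.0 2.4 4.8
  endloop
 endfacet
 facet normal 0.444 -0.896 -0.013
  outer loop
   vertex 2.5 2.2 1.5
   vertex 3.0 2.4 4.8
   vertex 1.9 1.9 1.7
  endloop
 endfacet
 facet normal -0.716 0.543 0.438
  outer loop
   vertex 1.8 3.9 2.3
   vertex 0.2 3.0 0.8
   vertex 1.7 2.8 3.5
  endloop
 endfacet
 facet normal -0.603 0.613 0.511
  outer loop
   vertex 1.8 3.9 2.3
   vertex 1.7 2.8 3.5
   vertex 2.8 4.3 3.0
  endloop
 endfacet
 facet normal -0.646 0.719 0.257
  outer loop
   vertex 1.8 3.9 2.3
   vertex 0.9 3.7 0.6
   vertex 0.2 3.0 0.8
  endloop
 endfacet
 facet normal -0.447 0.885 0.132
  outer loop
   vertex 1.8 3.9 2.3
   vertex 2.8 4.3 3.0
   vertex 0.9 3.7 0.6
  endloop
 endfacet
 facet normal -0.170 -0.110 -0.979
  outer loop
   vertex 1.1 2.5 0.7
   vertex 0.2 3.0 0.8
   vertex 0.9 3.7 0.6
  endloop
 endfacet
 facet normal 0.498 0.011 -0.867
  outer loop
   vertex 1.1 2.5 0.7
   vertex 0.9 3.7 0.6
   vertex 2.5 2.2 1.5
  endloop
 endfacet
 facet normal -0.492 -0.862 -0.123
  outer loop
   vertex 1.1 2.5 0.7
   vertex 1.9 1.9 1.7
   vertex 0.2 3.0 0.8
  endloop
 endfacet
 facet normal 0.183 -0.772 -0.609
  outer loop
   vertex 1.1 2.5 0.7
   vertex 2.5 2.2 1.5
   vertex 1.9 1.9 1.7
  endloop
 endfacet
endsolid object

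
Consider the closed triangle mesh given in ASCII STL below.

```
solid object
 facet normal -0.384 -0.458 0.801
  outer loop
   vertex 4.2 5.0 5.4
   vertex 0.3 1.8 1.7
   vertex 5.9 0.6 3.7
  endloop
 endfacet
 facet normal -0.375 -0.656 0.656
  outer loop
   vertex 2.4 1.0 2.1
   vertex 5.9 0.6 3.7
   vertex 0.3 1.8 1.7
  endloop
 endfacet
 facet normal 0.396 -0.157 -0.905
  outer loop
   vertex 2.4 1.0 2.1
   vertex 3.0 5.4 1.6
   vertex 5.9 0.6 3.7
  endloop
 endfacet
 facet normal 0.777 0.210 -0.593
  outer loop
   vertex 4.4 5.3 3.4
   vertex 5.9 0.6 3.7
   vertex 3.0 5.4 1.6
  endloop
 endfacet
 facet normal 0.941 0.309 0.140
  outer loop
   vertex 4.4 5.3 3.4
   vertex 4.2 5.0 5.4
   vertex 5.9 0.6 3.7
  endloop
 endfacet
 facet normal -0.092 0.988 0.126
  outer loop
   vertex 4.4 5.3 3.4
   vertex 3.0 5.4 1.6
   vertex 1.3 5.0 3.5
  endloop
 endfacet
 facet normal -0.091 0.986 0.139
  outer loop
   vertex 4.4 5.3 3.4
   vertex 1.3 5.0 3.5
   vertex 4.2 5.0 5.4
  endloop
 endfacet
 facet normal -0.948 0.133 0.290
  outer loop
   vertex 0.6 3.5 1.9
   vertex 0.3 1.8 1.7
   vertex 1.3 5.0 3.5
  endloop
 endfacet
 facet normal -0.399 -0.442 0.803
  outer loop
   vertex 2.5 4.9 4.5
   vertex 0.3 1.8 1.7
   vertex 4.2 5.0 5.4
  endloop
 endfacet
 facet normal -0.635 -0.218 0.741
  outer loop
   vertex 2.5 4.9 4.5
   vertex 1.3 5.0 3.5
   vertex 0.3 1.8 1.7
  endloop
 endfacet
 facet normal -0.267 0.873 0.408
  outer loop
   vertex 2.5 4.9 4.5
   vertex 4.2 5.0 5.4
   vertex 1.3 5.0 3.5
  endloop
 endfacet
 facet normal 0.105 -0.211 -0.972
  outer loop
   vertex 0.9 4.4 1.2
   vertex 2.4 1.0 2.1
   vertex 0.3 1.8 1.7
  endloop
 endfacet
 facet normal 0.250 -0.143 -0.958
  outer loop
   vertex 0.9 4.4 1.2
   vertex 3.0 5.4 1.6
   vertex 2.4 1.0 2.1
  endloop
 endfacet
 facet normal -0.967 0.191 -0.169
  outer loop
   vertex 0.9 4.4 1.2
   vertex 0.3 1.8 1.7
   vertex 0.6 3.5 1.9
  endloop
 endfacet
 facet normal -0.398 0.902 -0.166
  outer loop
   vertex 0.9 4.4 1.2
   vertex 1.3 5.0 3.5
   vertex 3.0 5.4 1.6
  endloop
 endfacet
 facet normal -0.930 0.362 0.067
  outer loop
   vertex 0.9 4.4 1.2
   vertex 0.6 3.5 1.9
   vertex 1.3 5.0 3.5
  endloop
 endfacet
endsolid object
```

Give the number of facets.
16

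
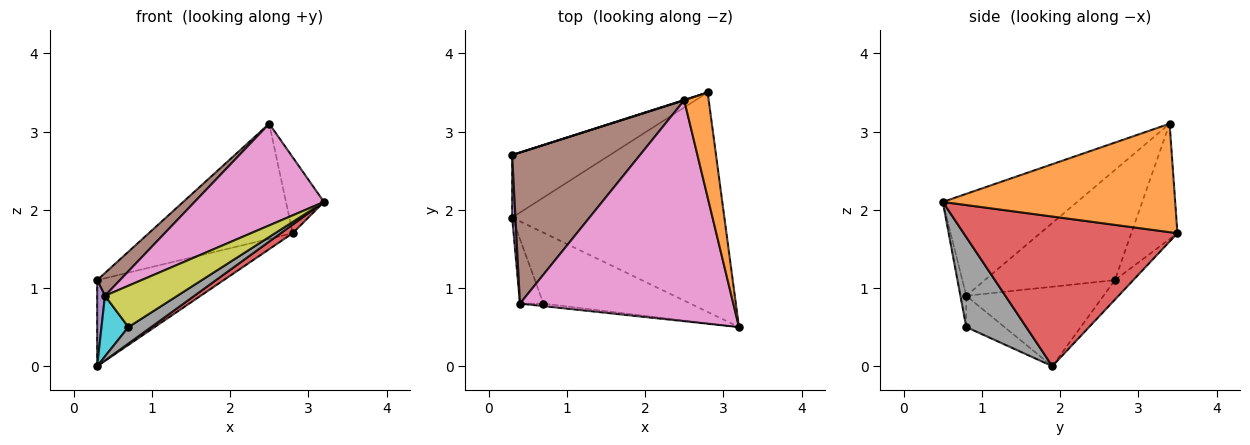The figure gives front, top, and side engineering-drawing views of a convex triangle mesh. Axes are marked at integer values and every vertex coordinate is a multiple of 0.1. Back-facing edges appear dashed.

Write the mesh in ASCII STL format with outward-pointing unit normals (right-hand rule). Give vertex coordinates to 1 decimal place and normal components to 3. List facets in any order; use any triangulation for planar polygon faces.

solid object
 facet normal -0.305 0.952 0.003
  outer loop
   vertex 2.5 3.4 3.1
   vertex 2.8 3.5 1.7
   vertex 0.3 2.7 1.1
  endloop
 endfacet
 facet normal 0.963 0.157 0.218
  outer loop
   vertex 2.5 3.4 3.1
   vertex 3.2 0.5 2.1
   vertex 2.8 3.5 1.7
  endloop
 endfacet
 facet normal -0.117 0.803 -0.584
  outer loop
   vertex 0.3 1.9 0.0
   vertex 0.3 2.7 1.1
   vertex 2.8 3.5 1.7
  endloop
 endfacet
 facet normal 0.576 -0.032 -0.817
  outer loop
   vertex 0.3 1.9 0.0
   vertex 2.8 3.5 1.7
   vertex 3.2 0.5 2.1
  endloop
 endfacet
 facet normal -0.998 -0.057 0.041
  outer loop
   vertex 0.4 0.8 0.9
   vertex 0.3 2.7 1.1
   vertex 0.3 1.9 0.0
  endloop
 endfacet
 facet normal -0.648 -0.113 0.753
  outer loop
   vertex 0.4 0.8 0.9
   vertex 2.5 3.4 3.1
   vertex 0.3 2.7 1.1
  endloop
 endfacet
 facet normal -0.398 -0.383 0.833
  outer loop
   vertex 0.4 0.8 0.9
   vertex 3.2 0.5 2.1
   vertex 2.5 3.4 3.1
  endloop
 endfacet
 facet normal 0.512 -0.194 -0.837
  outer loop
   vertex 0.7 0.8 0.5
   vertex 0.3 1.9 0.0
   vertex 3.2 0.5 2.1
  endloop
 endfacet
 facet normal -0.081 -0.995 -0.061
  outer loop
   vertex 0.7 0.8 0.5
   vertex 3.2 0.5 2.1
   vertex 0.4 0.8 0.9
  endloop
 endfacet
 facet normal -0.697 -0.491 -0.523
  outer loop
   vertex 0.7 0.8 0.5
   vertex 0.4 0.8 0.9
   vertex 0.3 1.9 0.0
  endloop
 endfacet
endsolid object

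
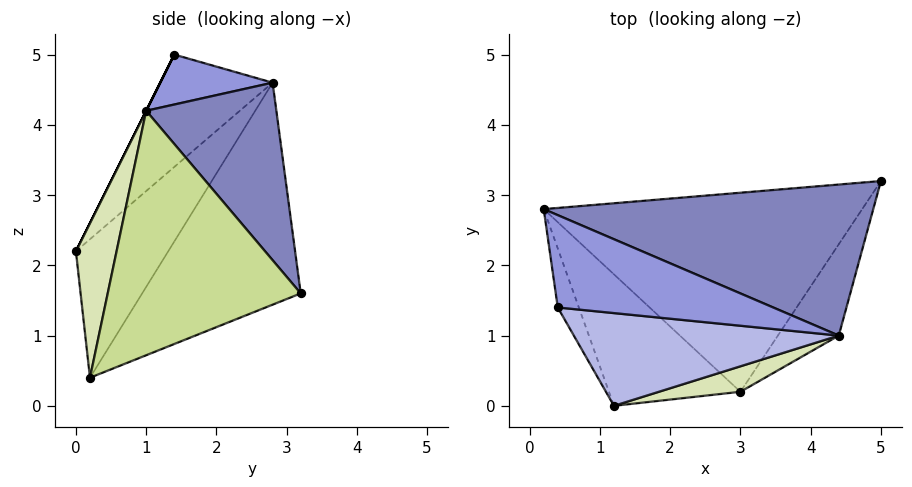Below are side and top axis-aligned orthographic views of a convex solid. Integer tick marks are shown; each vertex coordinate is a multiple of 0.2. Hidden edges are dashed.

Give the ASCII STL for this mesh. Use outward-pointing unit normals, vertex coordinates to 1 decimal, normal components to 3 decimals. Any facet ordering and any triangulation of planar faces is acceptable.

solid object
 facet normal -0.965 -0.190 -0.181
  outer loop
   vertex 0.4 1.4 5.0
   vertex 0.2 2.8 4.6
   vertex 1.2 0.0 2.2
  endloop
 endfacet
 facet normal 0.351 0.673 0.651
  outer loop
   vertex 4.4 1.0 4.2
   vertex 5.0 3.2 1.6
   vertex 0.2 2.8 4.6
  endloop
 endfacet
 facet normal 0.216 0.297 0.930
  outer loop
   vertex 4.4 1.0 4.2
   vertex 0.2 2.8 4.6
   vertex 0.4 1.4 5.0
  endloop
 endfacet
 facet normal 0.000 -0.894 0.447
  outer loop
   vertex 4.4 1.0 4.2
   vertex 0.4 1.4 5.0
   vertex 1.2 0.0 2.2
  endloop
 endfacet
 facet normal -0.466 0.579 -0.669
  outer loop
   vertex 3.0 0.2 0.4
   vertex 0.2 2.8 4.6
   vertex 5.0 3.2 1.6
  endloop
 endfacet
 facet normal -0.689 0.314 -0.654
  outer loop
   vertex 3.0 0.2 0.4
   vertex 1.2 0.0 2.2
   vertex 0.2 2.8 4.6
  endloop
 endfacet
 facet normal 0.850 -0.482 -0.212
  outer loop
   vertex 3.0 0.2 0.4
   vertex 5.0 3.2 1.6
   vertex 4.4 1.0 4.2
  endloop
 endfacet
 facet normal 0.227 -0.966 0.120
  outer loop
   vertex 3.0 0.2 0.4
   vertex 4.4 1.0 4.2
   vertex 1.2 0.0 2.2
  endloop
 endfacet
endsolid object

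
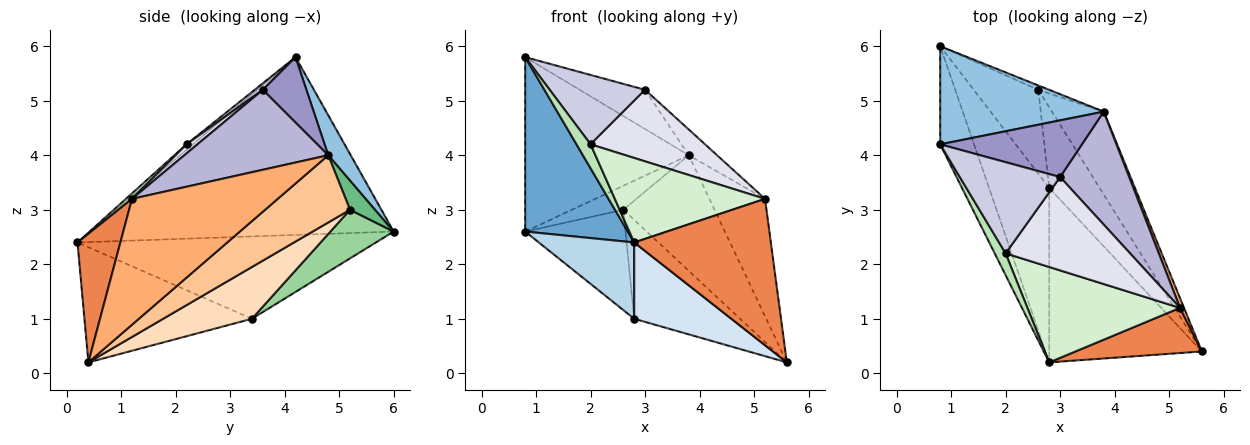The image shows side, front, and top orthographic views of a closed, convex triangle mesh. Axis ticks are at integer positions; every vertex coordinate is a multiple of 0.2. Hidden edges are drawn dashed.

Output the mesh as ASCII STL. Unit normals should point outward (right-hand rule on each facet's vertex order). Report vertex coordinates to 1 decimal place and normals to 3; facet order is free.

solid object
 facet normal -0.932 -0.315 -0.177
  outer loop
   vertex 0.8 4.2 5.8
   vertex 0.8 6.0 2.6
   vertex 2.8 0.2 2.4
  endloop
 endfacet
 facet normal 0.119 0.865 0.487
  outer loop
   vertex 3.8 4.8 4.0
   vertex 0.8 6.0 2.6
   vertex 0.8 4.2 5.8
  endloop
 endfacet
 facet normal -0.782 -0.250 -0.571
  outer loop
   vertex 2.8 3.4 1.0
   vertex 2.8 0.2 2.4
   vertex 0.8 6.0 2.6
  endloop
 endfacet
 facet normal -0.569 -0.330 -0.754
  outer loop
   vertex 2.8 3.4 1.0
   vertex 5.6 0.4 0.2
   vertex 2.8 0.2 2.4
  endloop
 endfacet
 facet normal 0.287 -0.915 0.282
  outer loop
   vertex 5.2 1.2 3.2
   vertex 2.8 0.2 2.4
   vertex 5.6 0.4 0.2
  endloop
 endfacet
 facet normal 0.934 0.357 0.029
  outer loop
   vertex 5.2 1.2 3.2
   vertex 5.6 0.4 0.2
   vertex 3.8 4.8 4.0
  endloop
 endfacet
 facet normal 0.603 0.648 -0.465
  outer loop
   vertex 2.6 5.2 3.0
   vertex 3.8 4.8 4.0
   vertex 5.6 0.4 0.2
  endloop
 endfacet
 facet normal 0.545 0.650 -0.530
  outer loop
   vertex 2.6 5.2 3.0
   vertex 5.6 0.4 0.2
   vertex 2.8 3.4 1.0
  endloop
 endfacet
 facet normal 0.431 0.888 -0.161
  outer loop
   vertex 2.6 5.2 3.0
   vertex 0.8 6.0 2.6
   vertex 3.8 4.8 4.0
  endloop
 endfacet
 facet normal 0.435 0.690 -0.578
  outer loop
   vertex 2.6 5.2 3.0
   vertex 2.8 3.4 1.0
   vertex 0.8 6.0 2.6
  endloop
 endfacet
 facet normal -0.319 -0.701 0.638
  outer loop
   vertex 2.0 2.2 4.2
   vertex 0.8 4.2 5.8
   vertex 2.8 0.2 2.4
  endloop
 endfacet
 facet normal 0.027 -0.663 0.748
  outer loop
   vertex 2.0 2.2 4.2
   vertex 2.8 0.2 2.4
   vertex 5.2 1.2 3.2
  endloop
 endfacet
 facet normal 0.355 0.532 0.769
  outer loop
   vertex 3.0 3.6 5.2
   vertex 3.8 4.8 4.0
   vertex 0.8 4.2 5.8
  endloop
 endfacet
 facet normal 0.749 0.147 0.646
  outer loop
   vertex 3.0 3.6 5.2
   vertex 5.2 1.2 3.2
   vertex 3.8 4.8 4.0
  endloop
 endfacet
 facet normal 0.052 -0.605 0.795
  outer loop
   vertex 3.0 3.6 5.2
   vertex 0.8 4.2 5.8
   vertex 2.0 2.2 4.2
  endloop
 endfacet
 facet normal 0.058 -0.607 0.792
  outer loop
   vertex 3.0 3.6 5.2
   vertex 2.0 2.2 4.2
   vertex 5.2 1.2 3.2
  endloop
 endfacet
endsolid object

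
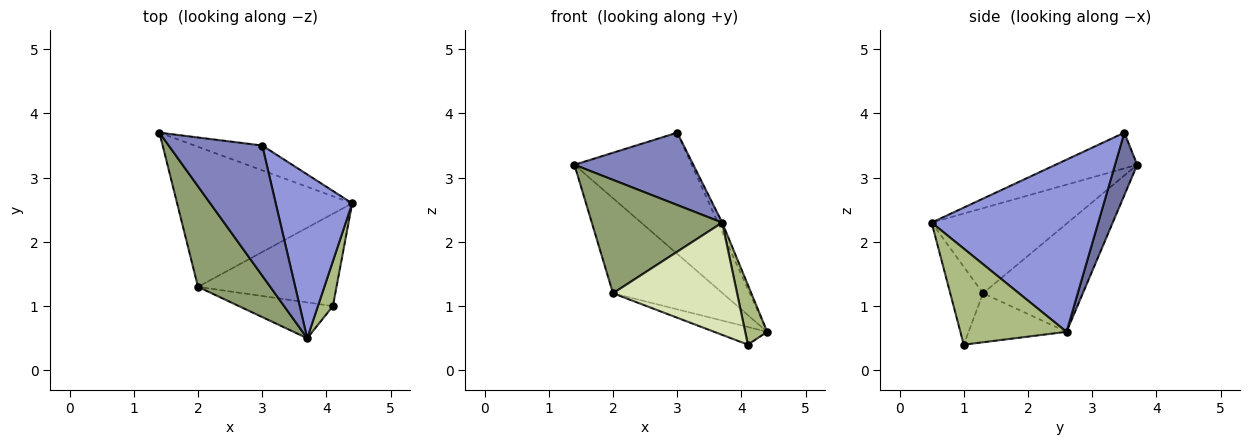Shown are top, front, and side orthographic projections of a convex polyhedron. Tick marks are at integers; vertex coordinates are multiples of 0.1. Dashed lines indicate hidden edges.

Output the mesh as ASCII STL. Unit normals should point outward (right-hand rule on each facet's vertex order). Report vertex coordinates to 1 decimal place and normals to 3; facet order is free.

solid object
 facet normal 0.182 0.963 -0.197
  outer loop
   vertex 3.0 3.5 3.7
   vertex 4.4 2.6 0.6
   vertex 1.4 3.7 3.2
  endloop
 endfacet
 facet normal -0.317 -0.461 0.829
  outer loop
   vertex 3.0 3.5 3.7
   vertex 1.4 3.7 3.2
   vertex 3.7 0.5 2.3
  endloop
 endfacet
 facet normal 0.914 0.024 0.406
  outer loop
   vertex 3.0 3.5 3.7
   vertex 3.7 0.5 2.3
   vertex 4.4 2.6 0.6
  endloop
 endfacet
 facet normal -0.455 0.500 -0.737
  outer loop
   vertex 2.0 1.3 1.2
   vertex 1.4 3.7 3.2
   vertex 4.4 2.6 0.6
  endloop
 endfacet
 facet normal -0.616 -0.590 0.523
  outer loop
   vertex 2.0 1.3 1.2
   vertex 3.7 0.5 2.3
   vertex 1.4 3.7 3.2
  endloop
 endfacet
 facet normal 0.968 -0.200 0.151
  outer loop
   vertex 4.1 1.0 0.4
   vertex 4.4 2.6 0.6
   vertex 3.7 0.5 2.3
  endloop
 endfacet
 facet normal -0.328 0.177 -0.928
  outer loop
   vertex 4.1 1.0 0.4
   vertex 2.0 1.3 1.2
   vertex 4.4 2.6 0.6
  endloop
 endfacet
 facet normal -0.244 -0.924 -0.295
  outer loop
   vertex 4.1 1.0 0.4
   vertex 3.7 0.5 2.3
   vertex 2.0 1.3 1.2
  endloop
 endfacet
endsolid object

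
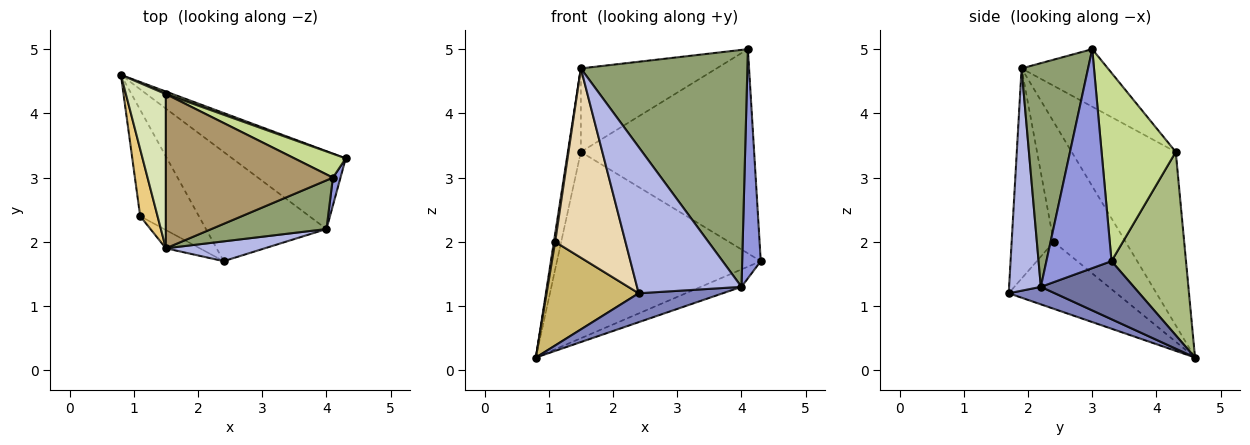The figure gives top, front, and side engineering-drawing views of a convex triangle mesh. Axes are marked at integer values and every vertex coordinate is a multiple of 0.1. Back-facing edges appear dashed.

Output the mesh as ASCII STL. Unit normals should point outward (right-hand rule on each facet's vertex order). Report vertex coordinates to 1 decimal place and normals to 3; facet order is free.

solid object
 facet normal 0.447 0.196 -0.873
  outer loop
   vertex 4.0 2.2 1.3
   vertex 0.8 4.6 0.2
   vertex 4.3 3.3 1.7
  endloop
 endfacet
 facet normal 0.139 -0.253 -0.957
  outer loop
   vertex 4.0 2.2 1.3
   vertex 2.4 1.7 1.2
   vertex 0.8 4.6 0.2
  endloop
 endfacet
 facet normal 0.961 -0.274 0.033
  outer loop
   vertex 4.0 2.2 1.3
   vertex 4.3 3.3 1.7
   vertex 4.1 3.0 5.0
  endloop
 endfacet
 facet normal 0.288 -0.949 0.128
  outer loop
   vertex 4.0 2.2 1.3
   vertex 1.5 1.9 4.7
   vertex 2.4 1.7 1.2
  endloop
 endfacet
 facet normal 0.364 -0.912 0.187
  outer loop
   vertex 4.0 2.2 1.3
   vertex 4.1 3.0 5.0
   vertex 1.5 1.9 4.7
  endloop
 endfacet
 facet normal 0.343 0.939 0.013
  outer loop
   vertex 1.5 4.3 3.4
   vertex 4.3 3.3 1.7
   vertex 0.8 4.6 0.2
  endloop
 endfacet
 facet normal 0.391 0.914 0.107
  outer loop
   vertex 1.5 4.3 3.4
   vertex 4.1 3.0 5.0
   vertex 4.3 3.3 1.7
  endloop
 endfacet
 facet normal -0.967 0.121 0.223
  outer loop
   vertex 1.5 4.3 3.4
   vertex 0.8 4.6 0.2
   vertex 1.5 1.9 4.7
  endloop
 endfacet
 facet normal -0.290 0.456 0.842
  outer loop
   vertex 1.5 4.3 3.4
   vertex 1.5 1.9 4.7
   vertex 4.1 3.0 5.0
  endloop
 endfacet
 facet normal -0.632 -0.540 -0.555
  outer loop
   vertex 1.1 2.4 2.0
   vertex 0.8 4.6 0.2
   vertex 2.4 1.7 1.2
  endloop
 endfacet
 facet normal -0.990 -0.018 0.143
  outer loop
   vertex 1.1 2.4 2.0
   vertex 1.5 1.9 4.7
   vertex 0.8 4.6 0.2
  endloop
 endfacet
 facet normal -0.511 -0.855 -0.083
  outer loop
   vertex 1.1 2.4 2.0
   vertex 2.4 1.7 1.2
   vertex 1.5 1.9 4.7
  endloop
 endfacet
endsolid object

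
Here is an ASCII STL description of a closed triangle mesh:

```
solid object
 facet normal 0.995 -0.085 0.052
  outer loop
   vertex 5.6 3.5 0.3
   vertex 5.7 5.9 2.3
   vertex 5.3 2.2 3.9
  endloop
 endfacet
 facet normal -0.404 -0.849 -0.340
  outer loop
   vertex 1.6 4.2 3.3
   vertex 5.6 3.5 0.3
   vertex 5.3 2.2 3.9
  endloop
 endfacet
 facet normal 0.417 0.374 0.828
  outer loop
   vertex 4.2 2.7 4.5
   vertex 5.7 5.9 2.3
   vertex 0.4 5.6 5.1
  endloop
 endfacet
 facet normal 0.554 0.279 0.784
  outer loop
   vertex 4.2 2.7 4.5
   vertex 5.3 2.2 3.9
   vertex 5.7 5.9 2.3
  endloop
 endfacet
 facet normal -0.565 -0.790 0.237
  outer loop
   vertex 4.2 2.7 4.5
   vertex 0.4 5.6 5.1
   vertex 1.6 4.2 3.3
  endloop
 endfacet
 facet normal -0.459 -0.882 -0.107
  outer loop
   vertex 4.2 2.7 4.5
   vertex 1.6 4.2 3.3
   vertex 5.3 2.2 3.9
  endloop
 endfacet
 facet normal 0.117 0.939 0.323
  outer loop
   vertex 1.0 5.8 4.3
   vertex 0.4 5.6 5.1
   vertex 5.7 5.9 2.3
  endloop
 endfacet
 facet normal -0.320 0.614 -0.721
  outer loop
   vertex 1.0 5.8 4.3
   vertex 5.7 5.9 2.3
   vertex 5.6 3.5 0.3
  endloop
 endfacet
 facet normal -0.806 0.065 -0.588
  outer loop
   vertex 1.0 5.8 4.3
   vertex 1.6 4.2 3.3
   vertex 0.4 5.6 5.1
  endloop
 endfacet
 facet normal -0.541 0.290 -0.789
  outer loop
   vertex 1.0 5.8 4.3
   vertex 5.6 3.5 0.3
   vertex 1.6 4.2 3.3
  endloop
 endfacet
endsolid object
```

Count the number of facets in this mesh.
10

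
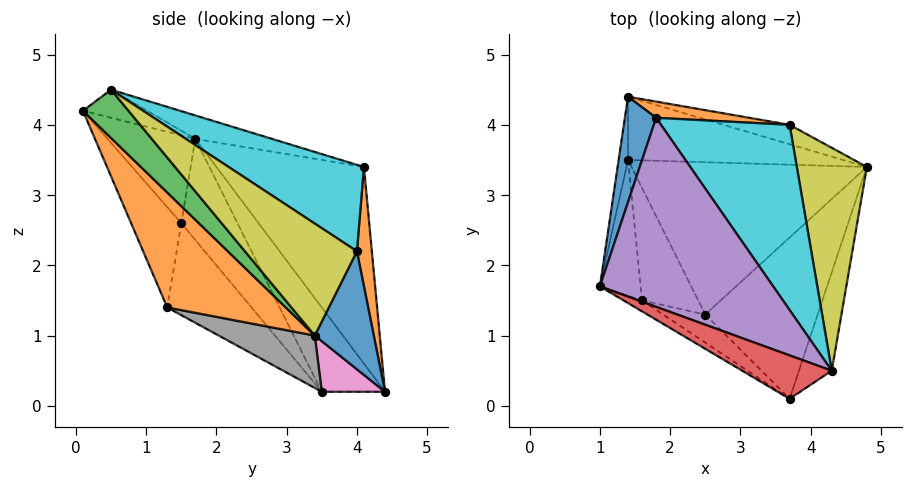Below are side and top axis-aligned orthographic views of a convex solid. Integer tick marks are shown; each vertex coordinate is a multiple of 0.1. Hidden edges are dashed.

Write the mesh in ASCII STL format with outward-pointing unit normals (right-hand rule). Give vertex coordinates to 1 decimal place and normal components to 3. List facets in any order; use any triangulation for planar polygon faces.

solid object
 facet normal -0.931 0.335 0.148
  outer loop
   vertex 1.8 4.1 3.4
   vertex 1.4 4.4 0.2
   vertex 1.0 1.7 3.8
  endloop
 endfacet
 facet normal 0.527 -0.676 -0.515
  outer loop
   vertex 2.5 1.3 1.4
   vertex 4.8 3.4 1.0
   vertex 3.7 0.1 4.2
  endloop
 endfacet
 facet normal 0.640 -0.634 -0.434
  outer loop
   vertex 4.3 0.5 4.5
   vertex 3.7 0.1 4.2
   vertex 4.8 3.4 1.0
  endloop
 endfacet
 facet normal -0.289 -0.258 0.922
  outer loop
   vertex 4.3 0.5 4.5
   vertex 1.0 1.7 3.8
   vertex 3.7 0.1 4.2
  endloop
 endfacet
 facet normal -0.131 0.205 0.970
  outer loop
   vertex 4.3 0.5 4.5
   vertex 1.8 4.1 3.4
   vertex 1.0 1.7 3.8
  endloop
 endfacet
 facet normal -0.994 0.000 -0.110
  outer loop
   vertex 1.4 3.5 0.2
   vertex 1.0 1.7 3.8
   vertex 1.4 4.4 0.2
  endloop
 endfacet
 facet normal 0.229 0.000 -0.973
  outer loop
   vertex 1.4 3.5 0.2
   vertex 1.4 4.4 0.2
   vertex 4.8 3.4 1.0
  endloop
 endfacet
 facet normal 0.200 -0.390 -0.899
  outer loop
   vertex 1.4 3.5 0.2
   vertex 4.8 3.4 1.0
   vertex 2.5 1.3 1.4
  endloop
 endfacet
 facet normal 0.760 0.443 0.475
  outer loop
   vertex 3.7 4.0 2.2
   vertex 4.3 0.5 4.5
   vertex 4.8 3.4 1.0
  endloop
 endfacet
 facet normal 0.470 0.540 0.699
  outer loop
   vertex 3.7 4.0 2.2
   vertex 1.8 4.1 3.4
   vertex 4.3 0.5 4.5
  endloop
 endfacet
 facet normal 0.316 0.932 -0.177
  outer loop
   vertex 3.7 4.0 2.2
   vertex 4.8 3.4 1.0
   vertex 1.4 4.4 0.2
  endloop
 endfacet
 facet normal 0.103 0.991 0.080
  outer loop
   vertex 3.7 4.0 2.2
   vertex 1.4 4.4 0.2
   vertex 1.8 4.1 3.4
  endloop
 endfacet
 facet normal -0.816 -0.476 -0.329
  outer loop
   vertex 1.6 1.5 2.6
   vertex 1.0 1.7 3.8
   vertex 1.4 3.5 0.2
  endloop
 endfacet
 facet normal -0.695 -0.580 -0.425
  outer loop
   vertex 1.6 1.5 2.6
   vertex 1.4 3.5 0.2
   vertex 2.5 1.3 1.4
  endloop
 endfacet
 facet normal -0.496 -0.862 -0.104
  outer loop
   vertex 1.6 1.5 2.6
   vertex 3.7 0.1 4.2
   vertex 1.0 1.7 3.8
  endloop
 endfacet
 facet normal -0.443 -0.877 -0.186
  outer loop
   vertex 1.6 1.5 2.6
   vertex 2.5 1.3 1.4
   vertex 3.7 0.1 4.2
  endloop
 endfacet
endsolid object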